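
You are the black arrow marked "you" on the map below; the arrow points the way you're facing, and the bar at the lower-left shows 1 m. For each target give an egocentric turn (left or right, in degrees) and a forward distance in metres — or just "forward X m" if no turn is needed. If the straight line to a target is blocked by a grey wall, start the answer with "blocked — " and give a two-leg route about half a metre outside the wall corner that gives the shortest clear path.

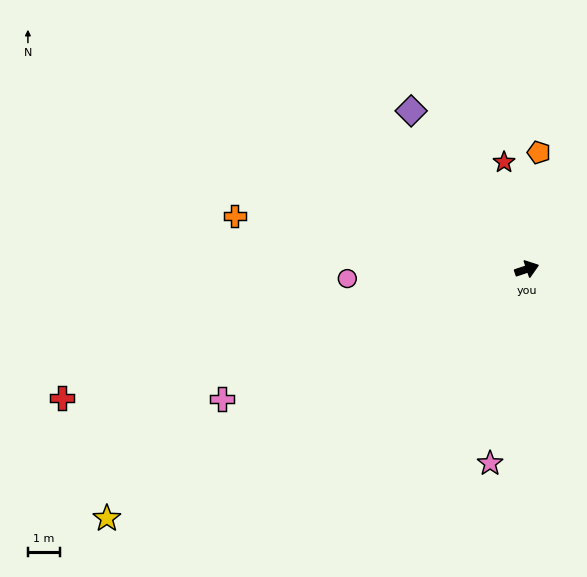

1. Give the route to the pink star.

turn right 119°, forward 6.3 m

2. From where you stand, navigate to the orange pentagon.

turn left 66°, forward 3.7 m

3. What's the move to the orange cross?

turn left 151°, forward 9.4 m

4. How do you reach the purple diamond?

turn left 108°, forward 6.2 m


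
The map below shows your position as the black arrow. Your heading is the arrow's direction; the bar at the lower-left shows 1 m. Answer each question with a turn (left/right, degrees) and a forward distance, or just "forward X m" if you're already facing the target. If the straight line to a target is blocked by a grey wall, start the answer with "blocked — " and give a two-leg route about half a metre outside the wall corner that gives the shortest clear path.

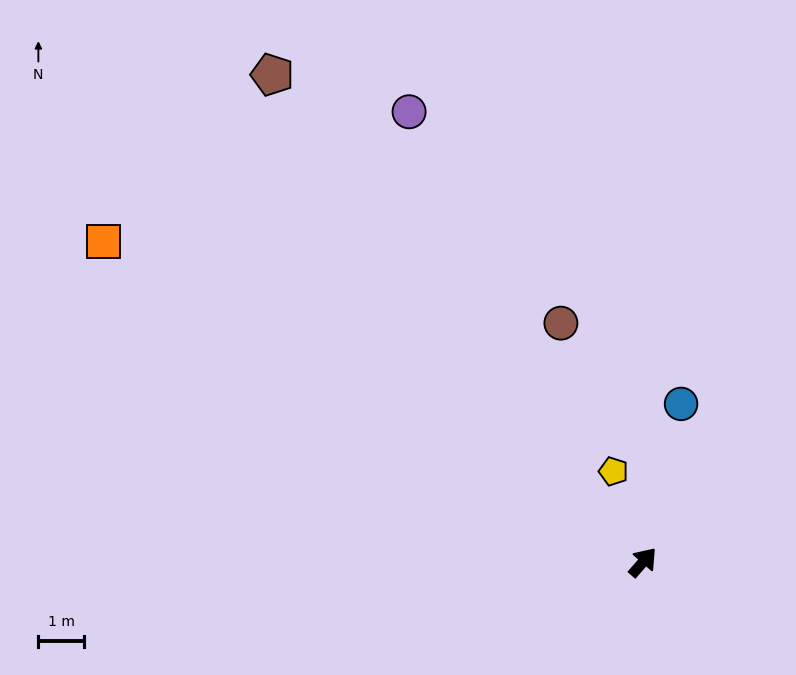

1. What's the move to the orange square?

turn left 100°, forward 13.8 m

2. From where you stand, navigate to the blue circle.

turn left 28°, forward 3.6 m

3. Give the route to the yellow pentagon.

turn left 59°, forward 2.1 m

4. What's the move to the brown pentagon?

turn left 78°, forward 13.5 m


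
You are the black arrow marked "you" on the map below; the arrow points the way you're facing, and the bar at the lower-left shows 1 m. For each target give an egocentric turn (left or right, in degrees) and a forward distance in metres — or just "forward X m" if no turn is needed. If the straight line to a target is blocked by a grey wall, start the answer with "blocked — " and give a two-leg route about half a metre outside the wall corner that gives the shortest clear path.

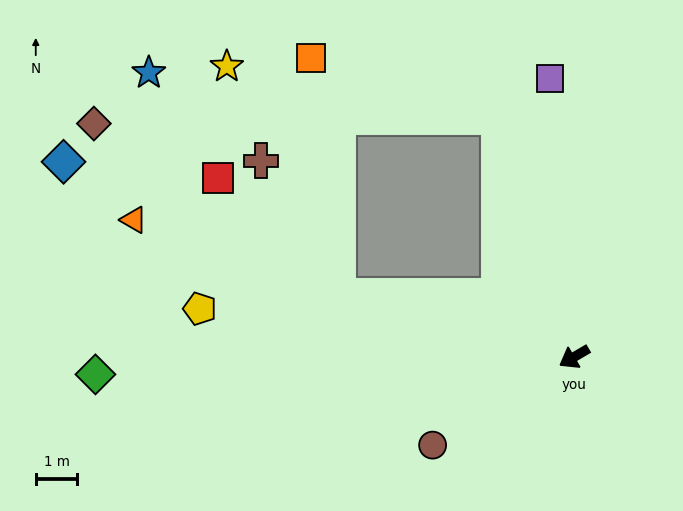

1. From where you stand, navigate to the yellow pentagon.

turn right 38°, forward 9.1 m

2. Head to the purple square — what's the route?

turn right 115°, forward 6.7 m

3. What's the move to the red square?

blocked — turn right 45°, forward 5.9 m, then turn right 30°, forward 4.1 m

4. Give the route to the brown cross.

blocked — turn right 45°, forward 5.9 m, then turn right 46°, forward 3.7 m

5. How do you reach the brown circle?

forward 4.0 m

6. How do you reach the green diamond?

turn right 28°, forward 11.5 m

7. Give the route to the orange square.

blocked — turn right 103°, forward 6.0 m, then turn left 55°, forward 4.7 m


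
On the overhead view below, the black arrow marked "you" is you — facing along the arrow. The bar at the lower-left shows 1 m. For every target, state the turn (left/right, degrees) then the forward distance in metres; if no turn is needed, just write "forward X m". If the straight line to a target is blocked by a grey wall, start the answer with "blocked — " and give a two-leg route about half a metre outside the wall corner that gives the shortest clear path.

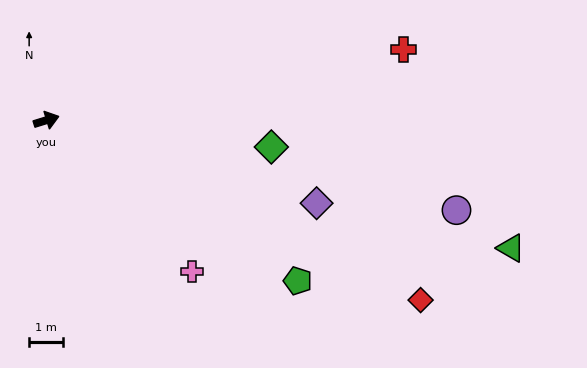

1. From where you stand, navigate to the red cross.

turn right 6°, forward 10.9 m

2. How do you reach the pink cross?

turn right 63°, forward 6.3 m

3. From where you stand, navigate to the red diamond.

turn right 43°, forward 12.4 m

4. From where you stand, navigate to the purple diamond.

turn right 34°, forward 8.5 m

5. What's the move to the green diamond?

turn right 24°, forward 6.8 m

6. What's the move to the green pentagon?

turn right 50°, forward 8.9 m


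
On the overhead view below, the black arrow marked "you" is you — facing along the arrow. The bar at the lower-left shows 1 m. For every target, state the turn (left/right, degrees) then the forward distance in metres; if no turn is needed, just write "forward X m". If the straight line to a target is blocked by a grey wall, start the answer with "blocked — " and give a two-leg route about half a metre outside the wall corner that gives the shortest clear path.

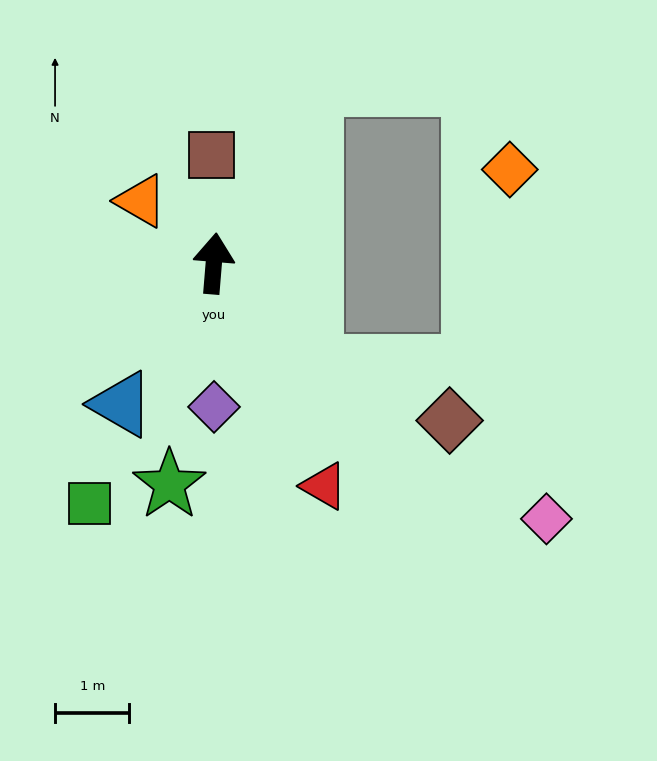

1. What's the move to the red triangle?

turn right 149°, forward 3.3 m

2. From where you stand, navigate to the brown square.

turn left 6°, forward 1.5 m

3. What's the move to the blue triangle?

turn left 151°, forward 2.3 m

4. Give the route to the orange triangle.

turn left 54°, forward 1.3 m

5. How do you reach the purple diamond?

turn right 175°, forward 1.9 m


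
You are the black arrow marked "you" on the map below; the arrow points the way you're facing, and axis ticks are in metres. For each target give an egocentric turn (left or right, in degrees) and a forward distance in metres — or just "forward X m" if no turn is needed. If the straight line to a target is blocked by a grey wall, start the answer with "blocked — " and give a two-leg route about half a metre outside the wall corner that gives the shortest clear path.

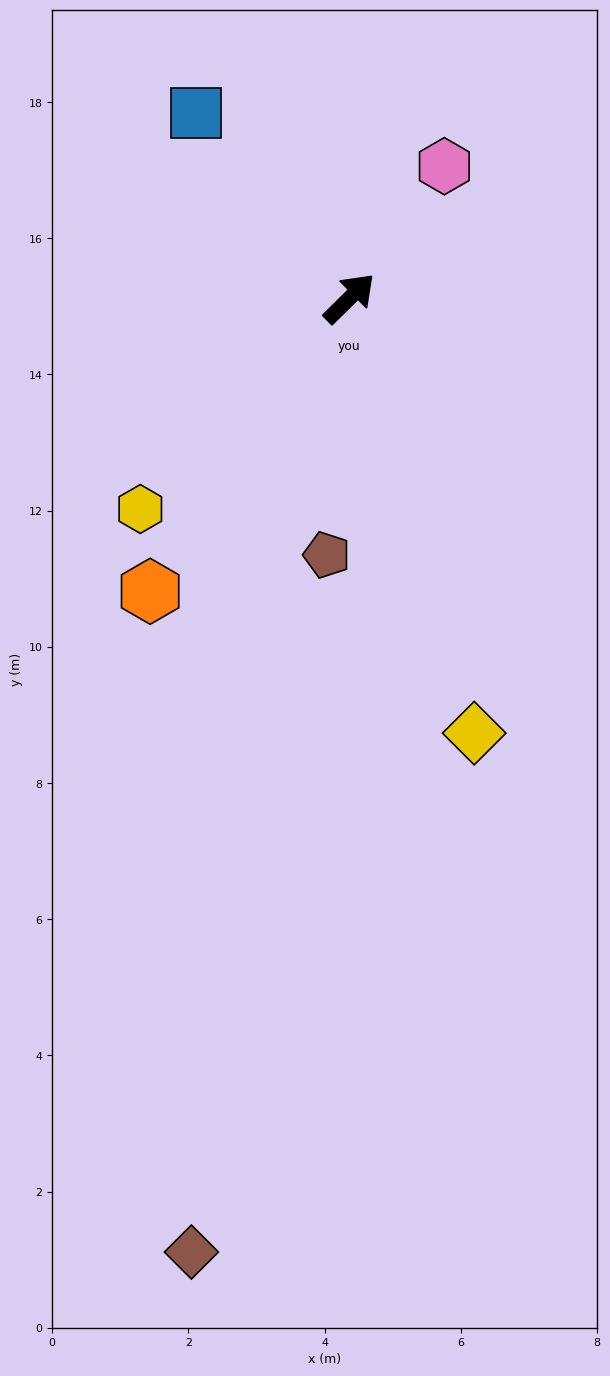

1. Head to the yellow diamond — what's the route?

turn right 119°, forward 6.6 m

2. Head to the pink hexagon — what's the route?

turn left 10°, forward 2.4 m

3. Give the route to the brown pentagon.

turn right 140°, forward 3.8 m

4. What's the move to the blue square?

turn left 85°, forward 3.5 m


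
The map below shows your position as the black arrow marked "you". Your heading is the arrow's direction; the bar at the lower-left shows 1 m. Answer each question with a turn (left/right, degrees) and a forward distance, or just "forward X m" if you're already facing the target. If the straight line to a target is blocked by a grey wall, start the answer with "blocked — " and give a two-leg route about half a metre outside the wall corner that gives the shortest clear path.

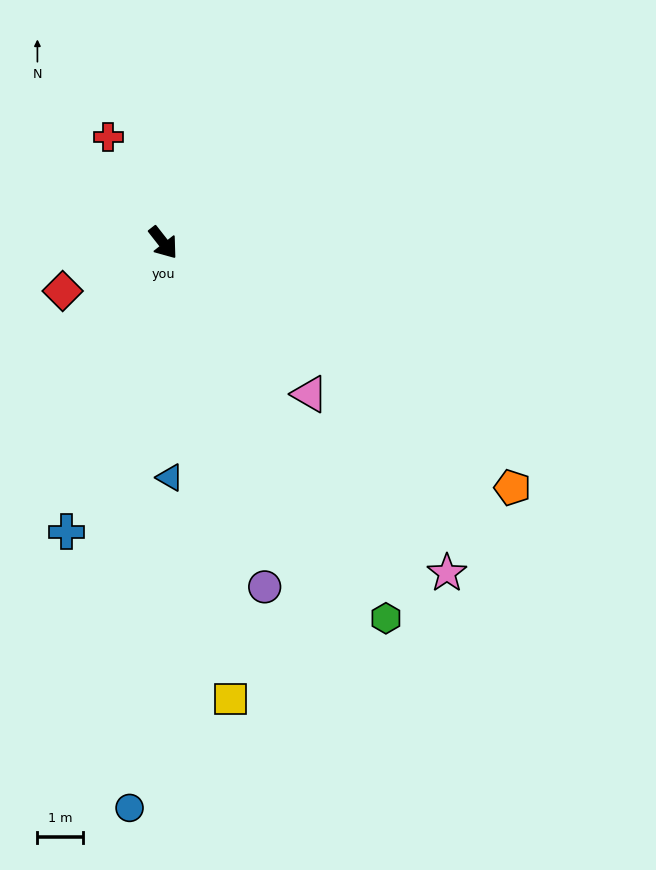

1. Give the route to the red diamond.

turn right 102°, forward 2.5 m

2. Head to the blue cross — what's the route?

turn right 57°, forward 6.7 m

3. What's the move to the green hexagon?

turn right 7°, forward 9.6 m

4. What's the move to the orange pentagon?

turn left 17°, forward 9.4 m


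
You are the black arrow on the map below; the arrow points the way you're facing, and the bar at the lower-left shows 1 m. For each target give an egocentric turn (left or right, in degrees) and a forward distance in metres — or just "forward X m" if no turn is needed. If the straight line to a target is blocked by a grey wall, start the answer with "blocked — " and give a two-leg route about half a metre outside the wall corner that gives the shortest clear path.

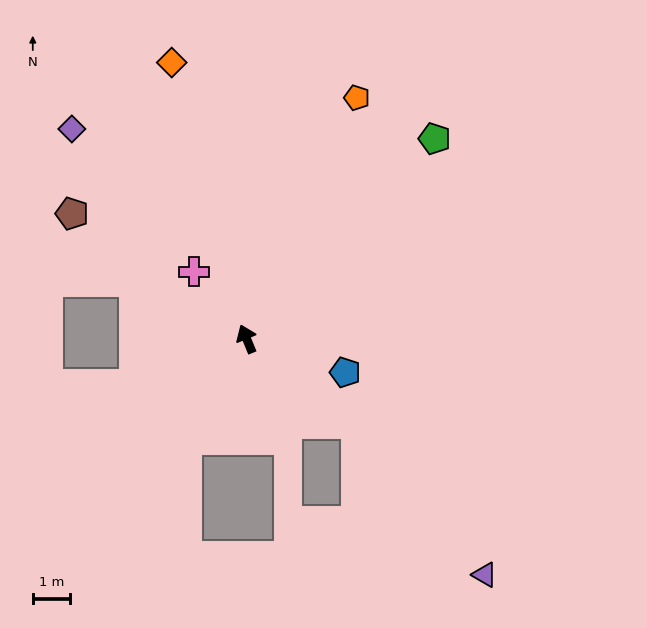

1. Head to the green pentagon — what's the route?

turn right 66°, forward 7.4 m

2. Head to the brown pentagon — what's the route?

turn left 32°, forward 5.8 m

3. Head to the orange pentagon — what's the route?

turn right 47°, forward 7.2 m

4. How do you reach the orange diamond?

turn right 7°, forward 7.7 m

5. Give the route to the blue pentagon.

turn right 131°, forward 2.8 m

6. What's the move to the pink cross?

turn left 16°, forward 2.3 m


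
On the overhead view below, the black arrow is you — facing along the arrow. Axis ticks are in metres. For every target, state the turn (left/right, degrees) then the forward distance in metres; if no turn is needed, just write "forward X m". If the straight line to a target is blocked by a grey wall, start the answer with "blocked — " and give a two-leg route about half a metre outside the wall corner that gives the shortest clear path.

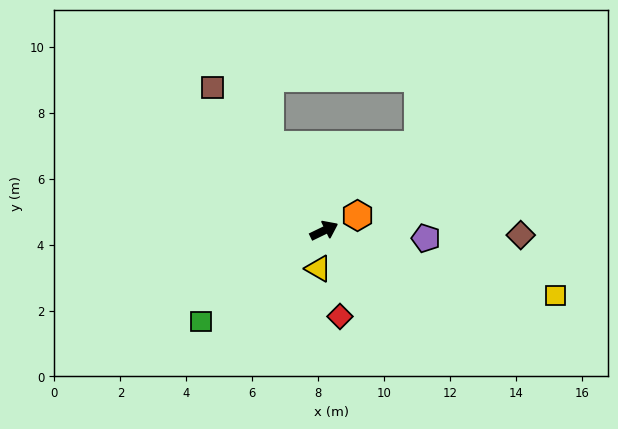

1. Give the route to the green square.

turn right 169°, forward 4.6 m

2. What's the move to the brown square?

turn left 102°, forward 5.5 m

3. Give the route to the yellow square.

turn right 42°, forward 7.3 m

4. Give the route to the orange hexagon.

forward 1.1 m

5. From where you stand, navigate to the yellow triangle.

turn right 124°, forward 1.2 m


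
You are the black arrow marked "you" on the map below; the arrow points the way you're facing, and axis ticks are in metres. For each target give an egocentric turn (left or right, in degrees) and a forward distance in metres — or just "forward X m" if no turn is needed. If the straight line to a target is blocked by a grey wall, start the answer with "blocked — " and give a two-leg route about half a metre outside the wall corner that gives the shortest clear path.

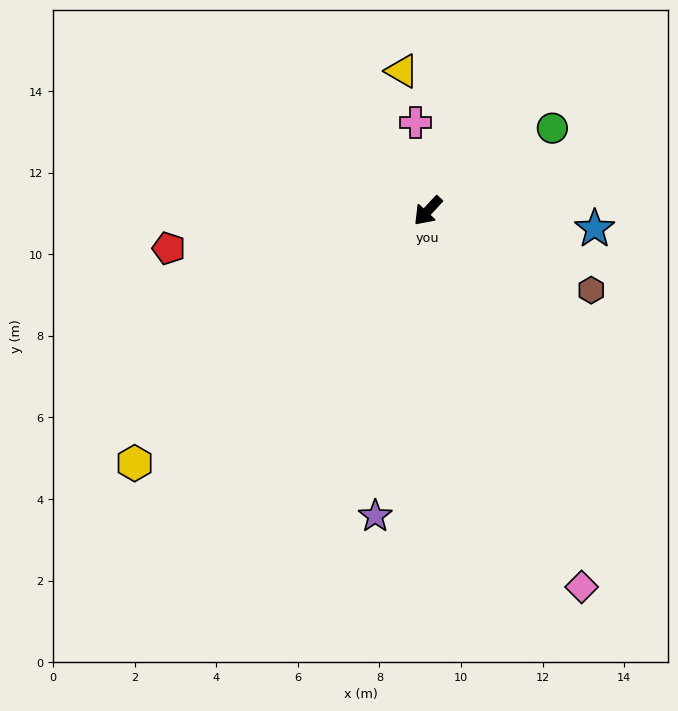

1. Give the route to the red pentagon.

turn right 39°, forward 6.4 m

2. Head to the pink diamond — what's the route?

turn left 65°, forward 10.0 m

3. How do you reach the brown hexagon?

turn left 107°, forward 4.4 m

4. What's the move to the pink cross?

turn right 129°, forward 2.2 m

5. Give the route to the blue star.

turn left 127°, forward 4.1 m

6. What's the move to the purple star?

turn left 33°, forward 7.6 m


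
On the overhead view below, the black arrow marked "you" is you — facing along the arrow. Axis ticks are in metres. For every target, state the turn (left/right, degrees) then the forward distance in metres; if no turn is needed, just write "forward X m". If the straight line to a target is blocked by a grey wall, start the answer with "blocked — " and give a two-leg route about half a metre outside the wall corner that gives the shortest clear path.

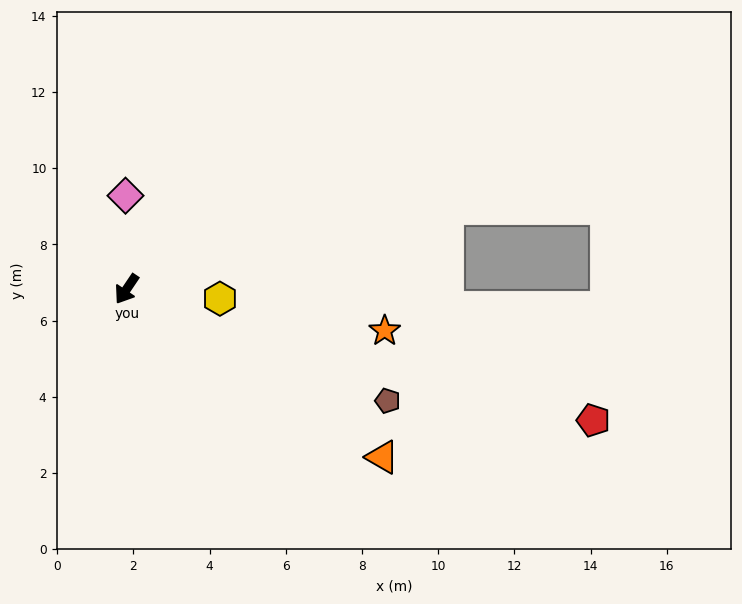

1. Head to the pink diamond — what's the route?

turn right 145°, forward 2.5 m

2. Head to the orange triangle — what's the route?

turn left 91°, forward 8.0 m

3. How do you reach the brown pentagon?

turn left 101°, forward 7.5 m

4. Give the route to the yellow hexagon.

turn left 118°, forward 2.5 m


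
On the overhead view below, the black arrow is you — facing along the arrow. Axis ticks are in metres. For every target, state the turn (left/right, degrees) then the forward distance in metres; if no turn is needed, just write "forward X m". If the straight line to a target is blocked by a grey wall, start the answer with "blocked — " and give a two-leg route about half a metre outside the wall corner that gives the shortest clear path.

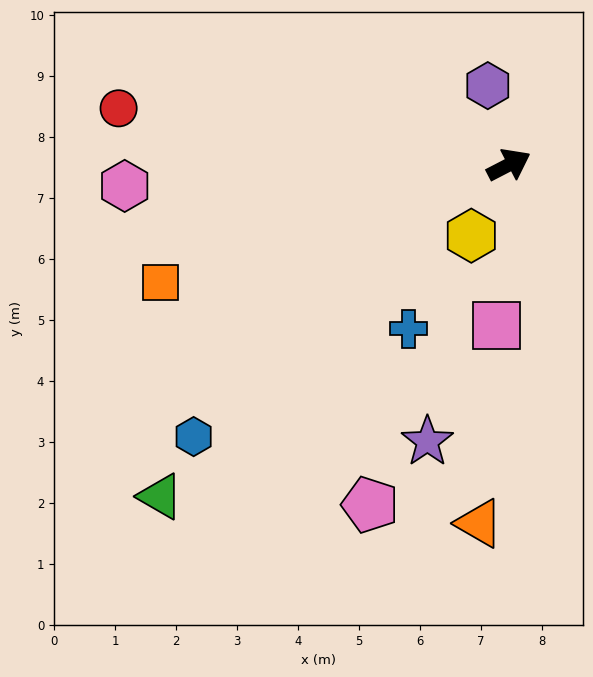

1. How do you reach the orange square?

turn left 171°, forward 6.0 m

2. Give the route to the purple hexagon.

turn left 78°, forward 1.3 m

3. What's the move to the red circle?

turn left 144°, forward 6.5 m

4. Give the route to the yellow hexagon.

turn right 145°, forward 1.3 m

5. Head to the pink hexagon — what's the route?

turn left 156°, forward 6.3 m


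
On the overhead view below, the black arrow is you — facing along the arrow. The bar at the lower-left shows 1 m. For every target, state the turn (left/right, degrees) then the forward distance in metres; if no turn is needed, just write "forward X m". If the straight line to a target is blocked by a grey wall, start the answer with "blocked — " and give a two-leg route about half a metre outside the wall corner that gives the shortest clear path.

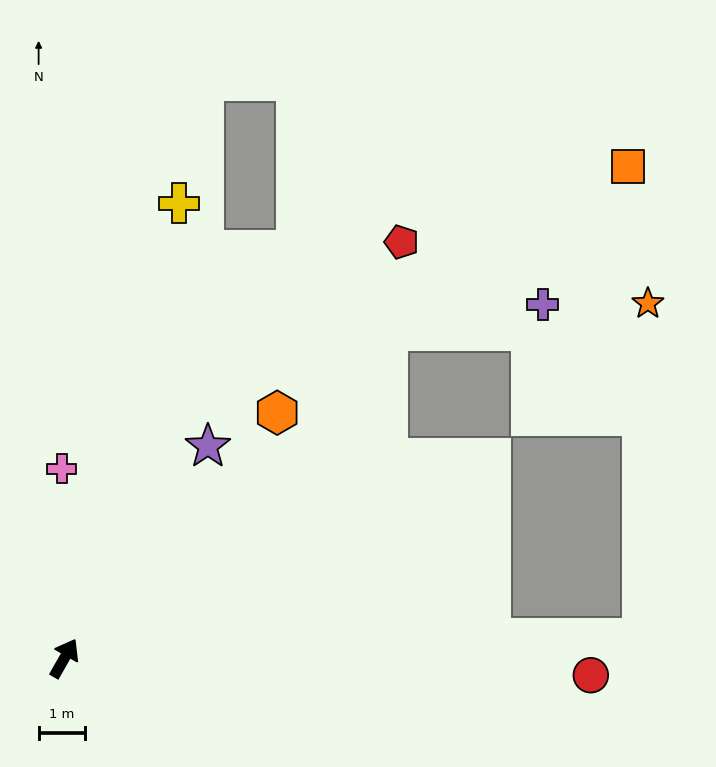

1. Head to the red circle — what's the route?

turn right 62°, forward 11.2 m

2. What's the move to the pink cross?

turn left 30°, forward 4.0 m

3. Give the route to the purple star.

turn right 4°, forward 5.5 m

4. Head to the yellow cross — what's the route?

turn left 16°, forward 10.0 m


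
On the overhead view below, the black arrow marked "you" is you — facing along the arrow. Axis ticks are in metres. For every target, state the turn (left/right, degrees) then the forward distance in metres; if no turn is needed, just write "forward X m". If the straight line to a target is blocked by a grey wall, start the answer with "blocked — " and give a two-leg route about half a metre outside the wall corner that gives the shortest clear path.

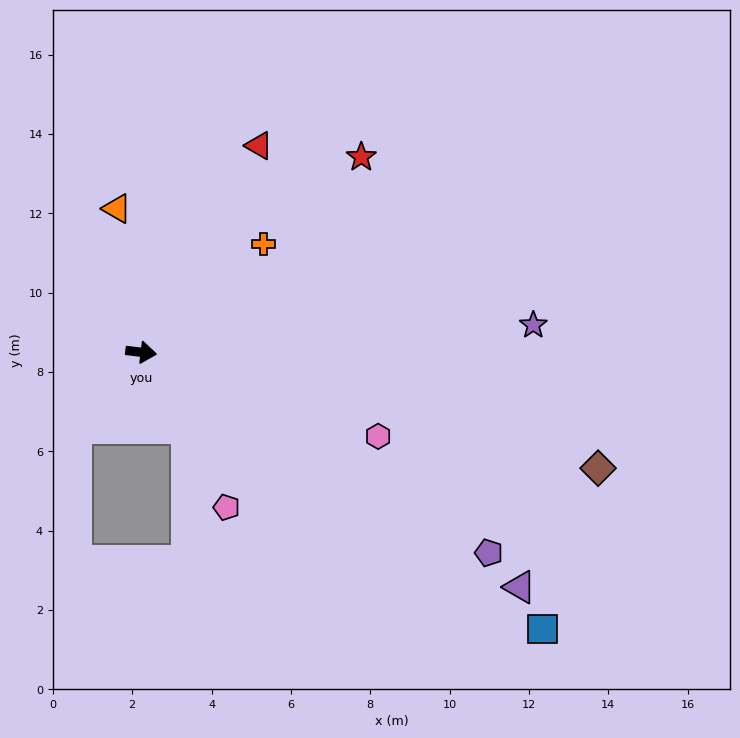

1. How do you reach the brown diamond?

turn right 7°, forward 11.9 m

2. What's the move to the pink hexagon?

turn right 13°, forward 6.3 m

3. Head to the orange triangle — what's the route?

turn left 106°, forward 3.7 m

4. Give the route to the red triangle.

turn left 67°, forward 6.0 m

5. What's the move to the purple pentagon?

turn right 23°, forward 10.1 m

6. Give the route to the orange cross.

turn left 48°, forward 4.1 m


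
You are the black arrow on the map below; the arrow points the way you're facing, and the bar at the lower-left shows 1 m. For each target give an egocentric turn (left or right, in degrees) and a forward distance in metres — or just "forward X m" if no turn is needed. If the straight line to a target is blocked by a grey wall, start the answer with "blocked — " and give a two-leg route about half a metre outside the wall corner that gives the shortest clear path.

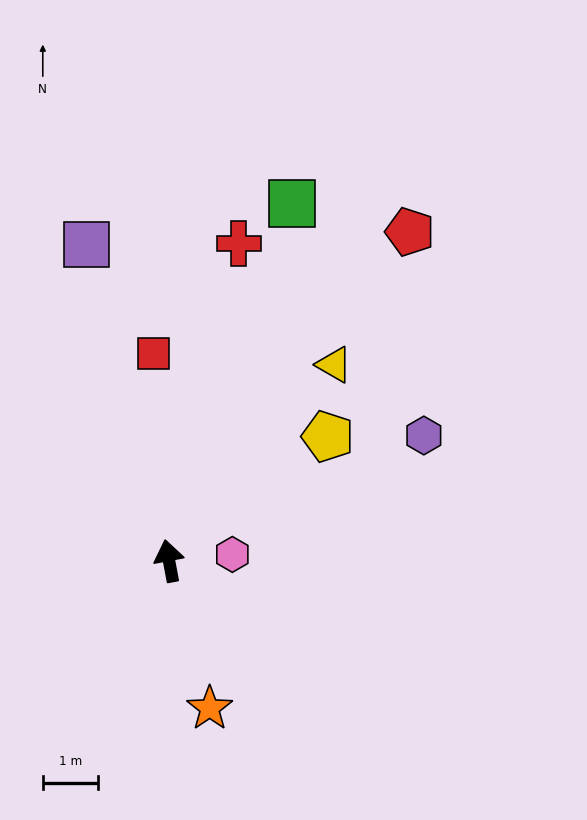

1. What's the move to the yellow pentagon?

turn right 63°, forward 3.6 m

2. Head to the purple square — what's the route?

turn left 4°, forward 5.9 m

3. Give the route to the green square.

turn right 30°, forward 6.8 m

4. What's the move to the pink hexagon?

turn right 95°, forward 1.1 m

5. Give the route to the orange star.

turn right 175°, forward 2.8 m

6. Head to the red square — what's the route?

turn right 6°, forward 3.8 m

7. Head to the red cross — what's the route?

turn right 23°, forward 5.9 m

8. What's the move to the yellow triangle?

turn right 51°, forward 4.6 m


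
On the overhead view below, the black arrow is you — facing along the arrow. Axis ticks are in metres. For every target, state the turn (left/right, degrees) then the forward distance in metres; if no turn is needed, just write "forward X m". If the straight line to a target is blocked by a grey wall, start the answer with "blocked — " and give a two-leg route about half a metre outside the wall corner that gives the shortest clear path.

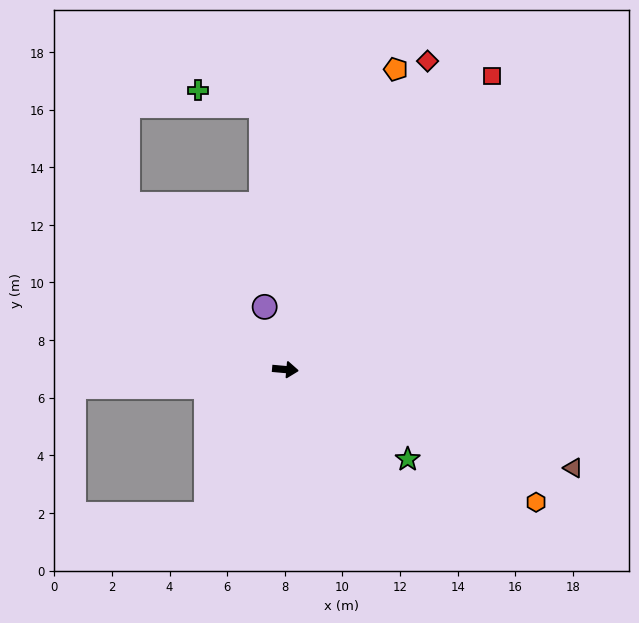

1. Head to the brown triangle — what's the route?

turn right 14°, forward 10.6 m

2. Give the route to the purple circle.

turn left 113°, forward 2.3 m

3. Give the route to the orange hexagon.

turn right 23°, forward 9.8 m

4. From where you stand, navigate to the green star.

turn right 31°, forward 5.3 m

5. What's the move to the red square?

turn left 60°, forward 12.5 m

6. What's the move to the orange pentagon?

turn left 75°, forward 11.1 m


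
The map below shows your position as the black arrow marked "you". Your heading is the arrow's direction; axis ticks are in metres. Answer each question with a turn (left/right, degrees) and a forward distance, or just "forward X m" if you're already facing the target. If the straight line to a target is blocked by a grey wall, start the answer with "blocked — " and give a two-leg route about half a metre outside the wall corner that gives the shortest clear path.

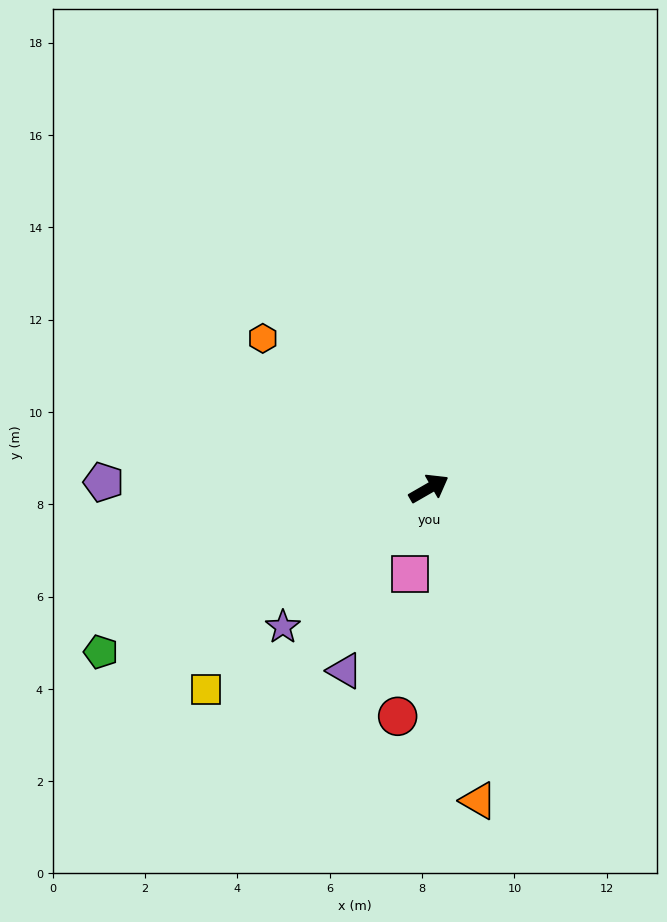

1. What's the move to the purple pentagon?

turn left 149°, forward 7.0 m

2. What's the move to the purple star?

turn right 166°, forward 4.4 m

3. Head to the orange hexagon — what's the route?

turn left 108°, forward 4.8 m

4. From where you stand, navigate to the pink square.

turn right 132°, forward 1.9 m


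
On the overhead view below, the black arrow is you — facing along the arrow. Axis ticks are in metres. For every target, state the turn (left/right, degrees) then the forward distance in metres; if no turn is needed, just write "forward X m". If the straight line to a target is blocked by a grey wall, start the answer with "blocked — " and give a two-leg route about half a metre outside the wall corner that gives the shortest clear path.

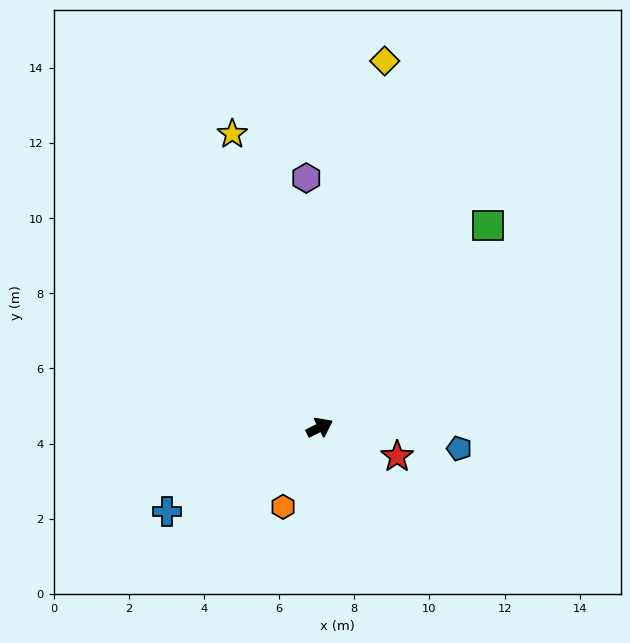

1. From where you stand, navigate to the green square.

turn left 23°, forward 7.0 m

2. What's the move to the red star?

turn right 47°, forward 2.2 m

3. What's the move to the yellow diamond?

turn left 53°, forward 9.9 m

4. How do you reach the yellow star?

turn left 80°, forward 8.1 m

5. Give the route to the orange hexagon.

turn right 142°, forward 2.3 m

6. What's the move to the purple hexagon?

turn left 66°, forward 6.6 m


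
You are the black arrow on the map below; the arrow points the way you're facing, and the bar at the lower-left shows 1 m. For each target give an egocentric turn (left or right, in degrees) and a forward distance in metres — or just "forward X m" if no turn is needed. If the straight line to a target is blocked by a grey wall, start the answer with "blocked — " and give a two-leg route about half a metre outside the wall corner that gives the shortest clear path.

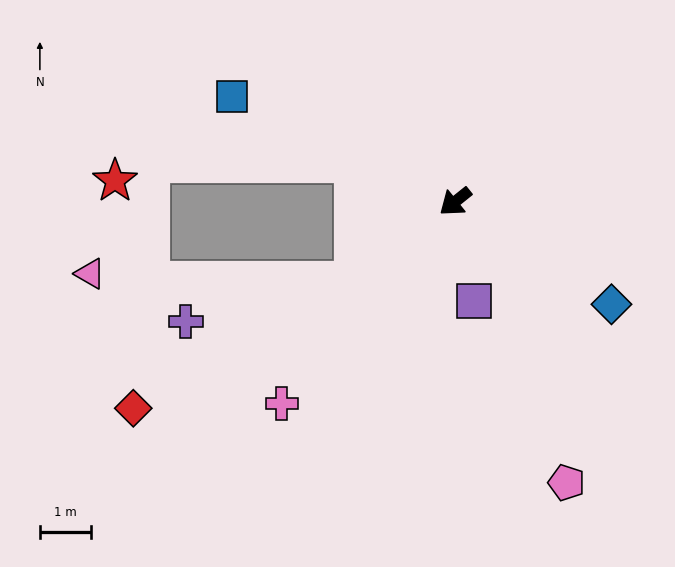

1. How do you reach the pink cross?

turn left 11°, forward 5.2 m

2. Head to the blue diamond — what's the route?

turn left 108°, forward 3.7 m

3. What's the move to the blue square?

turn right 64°, forward 4.9 m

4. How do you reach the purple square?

turn left 62°, forward 2.0 m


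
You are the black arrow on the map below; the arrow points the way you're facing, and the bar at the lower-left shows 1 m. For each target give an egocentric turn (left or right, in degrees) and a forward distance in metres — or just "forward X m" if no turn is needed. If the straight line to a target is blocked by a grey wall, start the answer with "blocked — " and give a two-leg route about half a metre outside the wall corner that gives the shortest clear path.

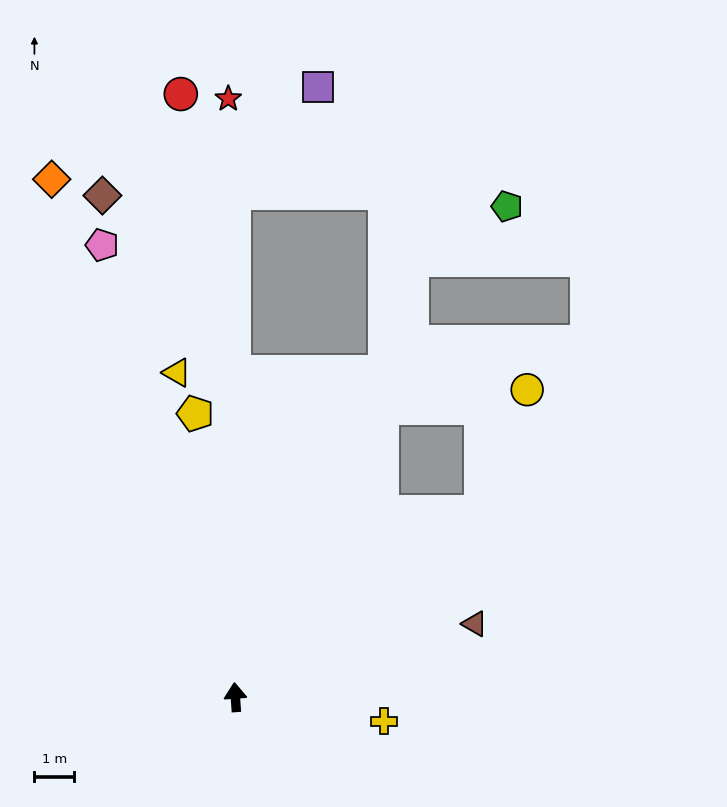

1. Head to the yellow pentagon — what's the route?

turn left 4°, forward 7.2 m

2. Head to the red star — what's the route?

turn right 3°, forward 15.0 m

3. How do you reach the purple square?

blocked — turn right 4°, forward 12.6 m, then turn right 38°, forward 3.4 m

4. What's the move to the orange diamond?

turn left 16°, forward 13.7 m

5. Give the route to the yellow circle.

blocked — turn right 57°, forward 7.7 m, then turn left 32°, forward 3.3 m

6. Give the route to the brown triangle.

turn right 77°, forward 6.3 m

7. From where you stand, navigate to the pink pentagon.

turn left 12°, forward 11.8 m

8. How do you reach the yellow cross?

turn right 103°, forward 3.8 m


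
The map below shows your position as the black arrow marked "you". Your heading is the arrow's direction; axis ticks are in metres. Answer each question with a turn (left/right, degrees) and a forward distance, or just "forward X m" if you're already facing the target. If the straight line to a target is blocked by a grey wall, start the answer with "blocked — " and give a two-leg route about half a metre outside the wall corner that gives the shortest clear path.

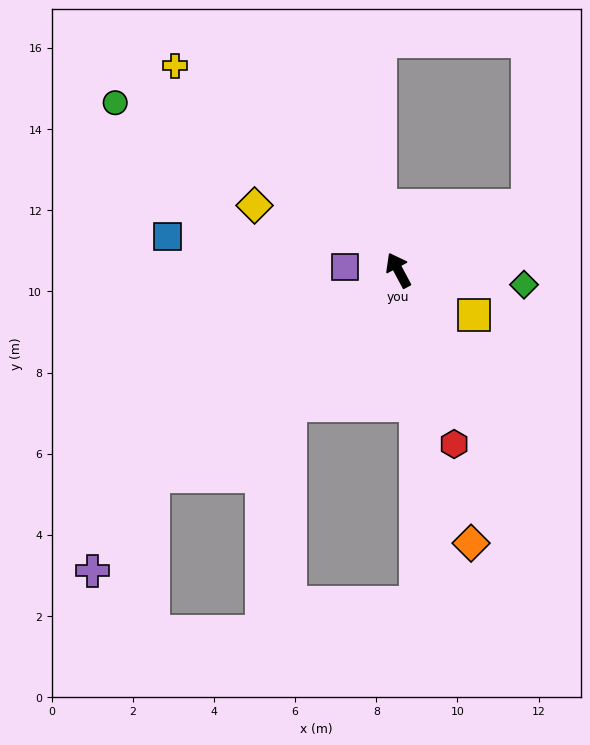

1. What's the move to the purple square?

turn left 58°, forward 1.3 m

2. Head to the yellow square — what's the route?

turn right 149°, forward 2.2 m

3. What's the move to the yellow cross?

turn left 19°, forward 7.5 m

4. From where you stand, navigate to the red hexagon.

turn left 170°, forward 4.5 m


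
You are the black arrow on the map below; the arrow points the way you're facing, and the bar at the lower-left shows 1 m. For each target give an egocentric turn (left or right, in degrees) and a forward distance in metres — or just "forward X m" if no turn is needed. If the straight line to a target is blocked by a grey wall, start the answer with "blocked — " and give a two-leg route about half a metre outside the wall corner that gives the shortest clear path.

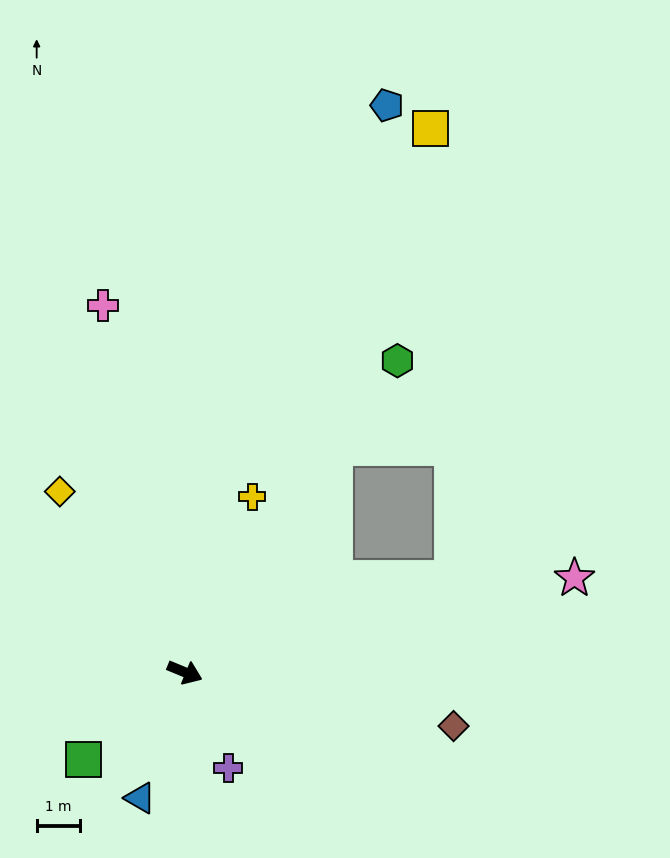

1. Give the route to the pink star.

turn left 36°, forward 9.3 m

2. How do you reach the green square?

turn right 117°, forward 3.1 m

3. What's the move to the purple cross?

turn right 43°, forward 2.4 m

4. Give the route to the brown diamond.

turn left 11°, forward 6.4 m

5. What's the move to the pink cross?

turn left 125°, forward 8.7 m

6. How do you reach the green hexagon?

turn left 78°, forward 8.8 m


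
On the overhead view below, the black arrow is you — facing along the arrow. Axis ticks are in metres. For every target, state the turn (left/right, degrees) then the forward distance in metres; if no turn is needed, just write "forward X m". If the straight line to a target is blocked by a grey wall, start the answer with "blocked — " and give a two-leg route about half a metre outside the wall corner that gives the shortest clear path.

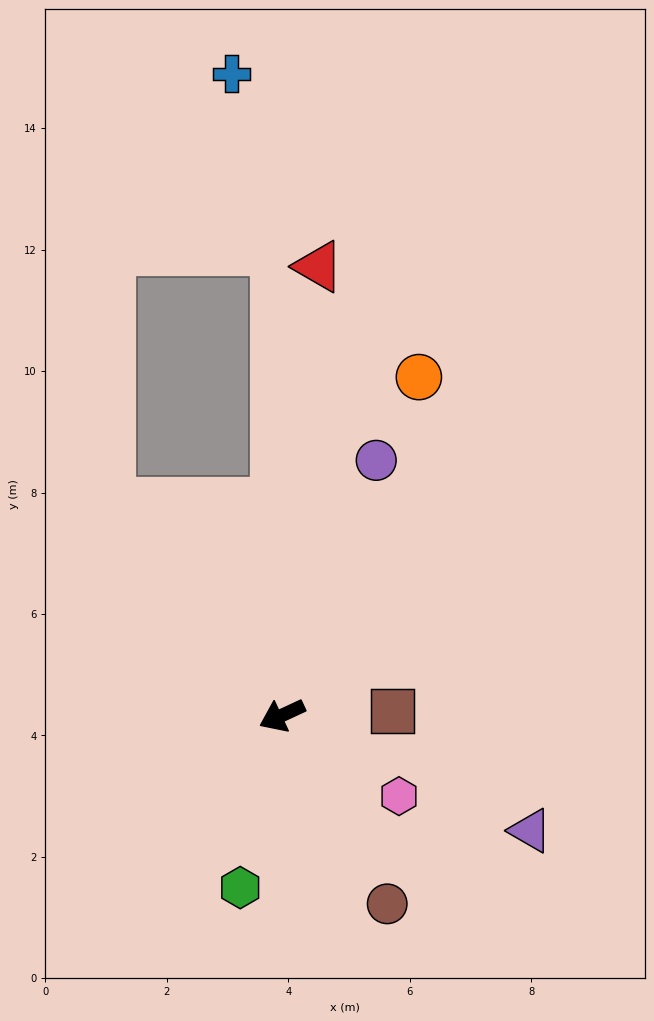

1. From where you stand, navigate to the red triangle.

turn right 120°, forward 7.4 m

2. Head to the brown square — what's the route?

turn left 157°, forward 1.8 m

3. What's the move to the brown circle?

turn left 94°, forward 3.6 m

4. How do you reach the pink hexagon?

turn left 120°, forward 2.3 m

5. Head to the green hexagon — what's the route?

turn left 51°, forward 2.9 m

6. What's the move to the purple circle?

turn right 135°, forward 4.5 m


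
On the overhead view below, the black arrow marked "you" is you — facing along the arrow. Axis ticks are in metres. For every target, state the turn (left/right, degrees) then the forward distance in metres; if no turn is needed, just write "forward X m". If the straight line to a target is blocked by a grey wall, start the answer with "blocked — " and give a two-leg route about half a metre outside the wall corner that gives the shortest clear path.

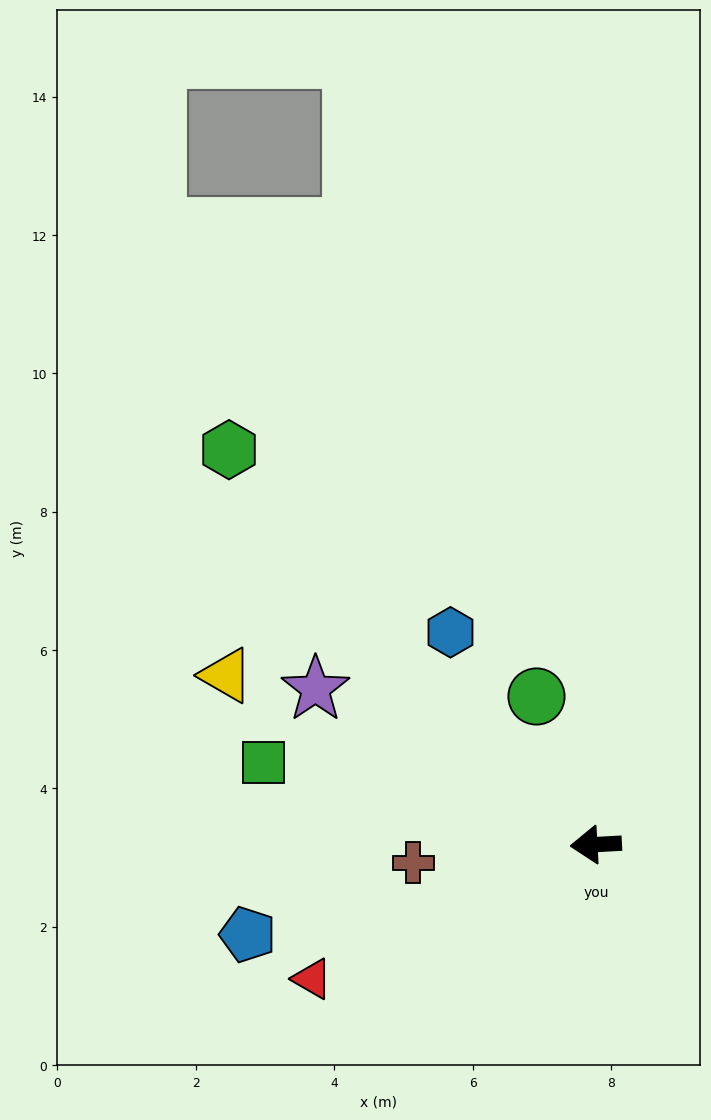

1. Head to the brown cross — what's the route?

turn left 3°, forward 2.6 m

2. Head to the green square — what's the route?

turn right 17°, forward 5.0 m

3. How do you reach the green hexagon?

turn right 50°, forward 7.8 m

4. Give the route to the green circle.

turn right 71°, forward 2.3 m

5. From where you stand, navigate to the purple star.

turn right 32°, forward 4.6 m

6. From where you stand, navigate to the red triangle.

turn left 22°, forward 4.5 m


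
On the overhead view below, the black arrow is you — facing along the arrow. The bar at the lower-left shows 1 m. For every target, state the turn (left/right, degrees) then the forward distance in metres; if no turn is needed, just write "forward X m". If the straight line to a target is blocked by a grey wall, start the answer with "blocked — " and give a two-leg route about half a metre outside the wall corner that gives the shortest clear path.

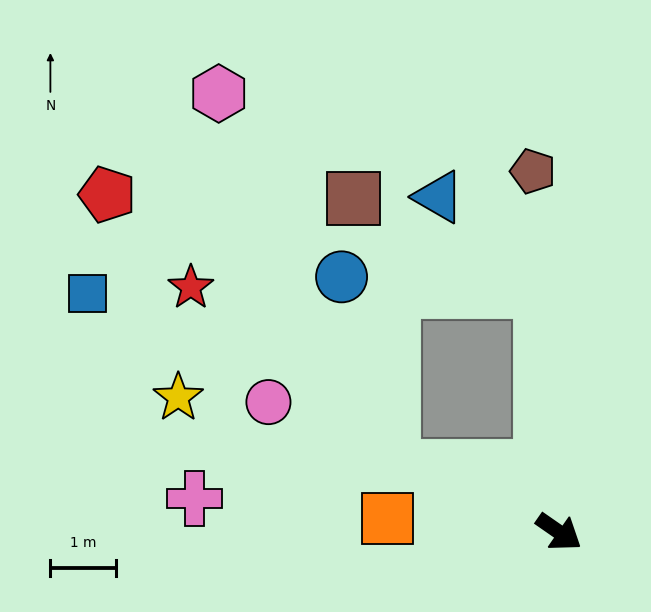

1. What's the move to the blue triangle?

blocked — turn left 129°, forward 3.7 m, then turn left 43°, forward 2.1 m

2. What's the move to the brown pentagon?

turn left 129°, forward 5.5 m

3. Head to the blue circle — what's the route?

blocked — turn right 166°, forward 2.7 m, then turn right 54°, forward 3.0 m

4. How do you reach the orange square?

turn right 150°, forward 2.6 m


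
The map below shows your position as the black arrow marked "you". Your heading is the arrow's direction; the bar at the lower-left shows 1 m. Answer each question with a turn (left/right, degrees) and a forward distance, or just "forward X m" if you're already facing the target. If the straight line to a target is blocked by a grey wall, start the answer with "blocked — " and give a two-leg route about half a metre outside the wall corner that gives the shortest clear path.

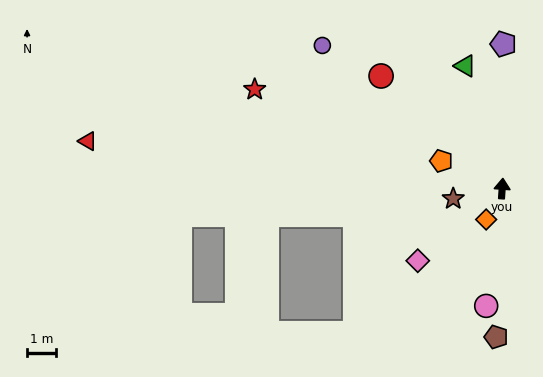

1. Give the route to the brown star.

turn left 106°, forward 1.7 m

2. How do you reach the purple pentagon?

turn left 3°, forward 5.0 m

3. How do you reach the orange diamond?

turn left 157°, forward 1.2 m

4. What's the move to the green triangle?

turn left 21°, forward 4.4 m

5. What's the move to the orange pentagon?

turn left 70°, forward 2.3 m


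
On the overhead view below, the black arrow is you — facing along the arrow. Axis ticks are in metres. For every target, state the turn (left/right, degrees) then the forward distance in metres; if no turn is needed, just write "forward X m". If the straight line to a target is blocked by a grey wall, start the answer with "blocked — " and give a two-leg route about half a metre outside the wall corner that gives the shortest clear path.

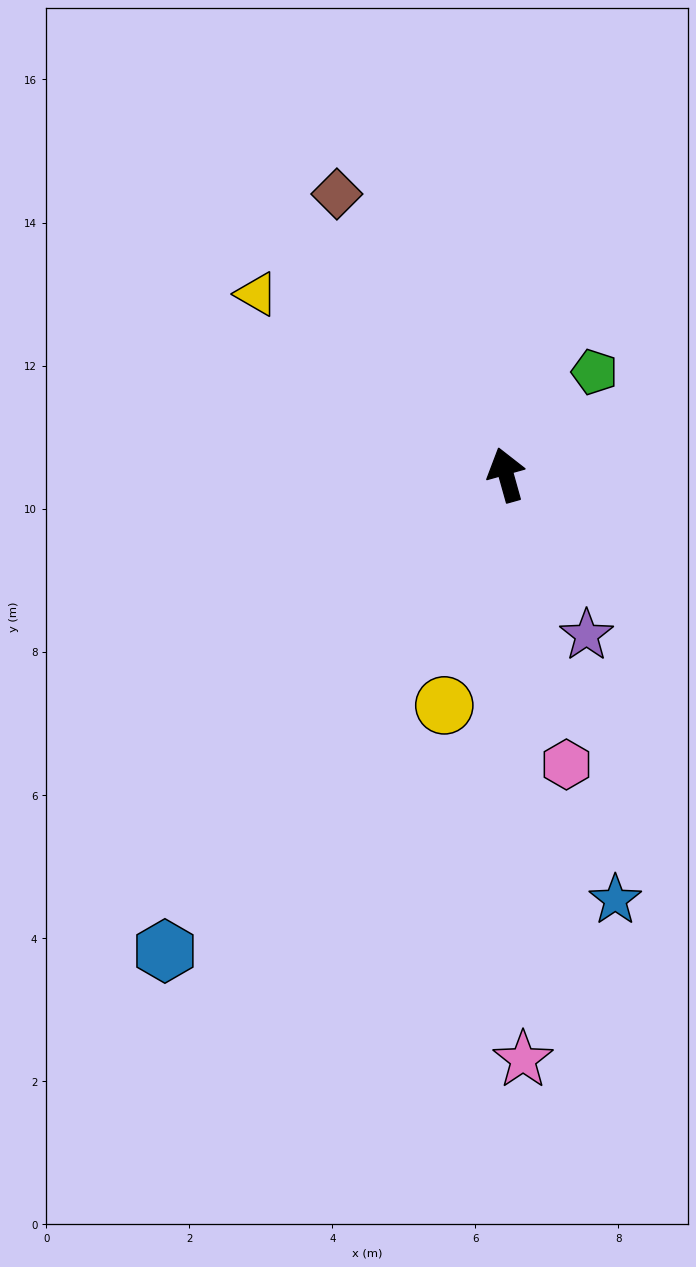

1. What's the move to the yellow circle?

turn left 149°, forward 3.3 m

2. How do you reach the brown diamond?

turn left 15°, forward 4.6 m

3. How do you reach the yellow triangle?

turn left 38°, forward 4.3 m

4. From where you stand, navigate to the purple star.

turn right 169°, forward 2.5 m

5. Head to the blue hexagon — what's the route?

turn left 129°, forward 8.2 m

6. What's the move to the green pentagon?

turn right 56°, forward 1.9 m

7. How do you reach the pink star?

turn left 166°, forward 8.2 m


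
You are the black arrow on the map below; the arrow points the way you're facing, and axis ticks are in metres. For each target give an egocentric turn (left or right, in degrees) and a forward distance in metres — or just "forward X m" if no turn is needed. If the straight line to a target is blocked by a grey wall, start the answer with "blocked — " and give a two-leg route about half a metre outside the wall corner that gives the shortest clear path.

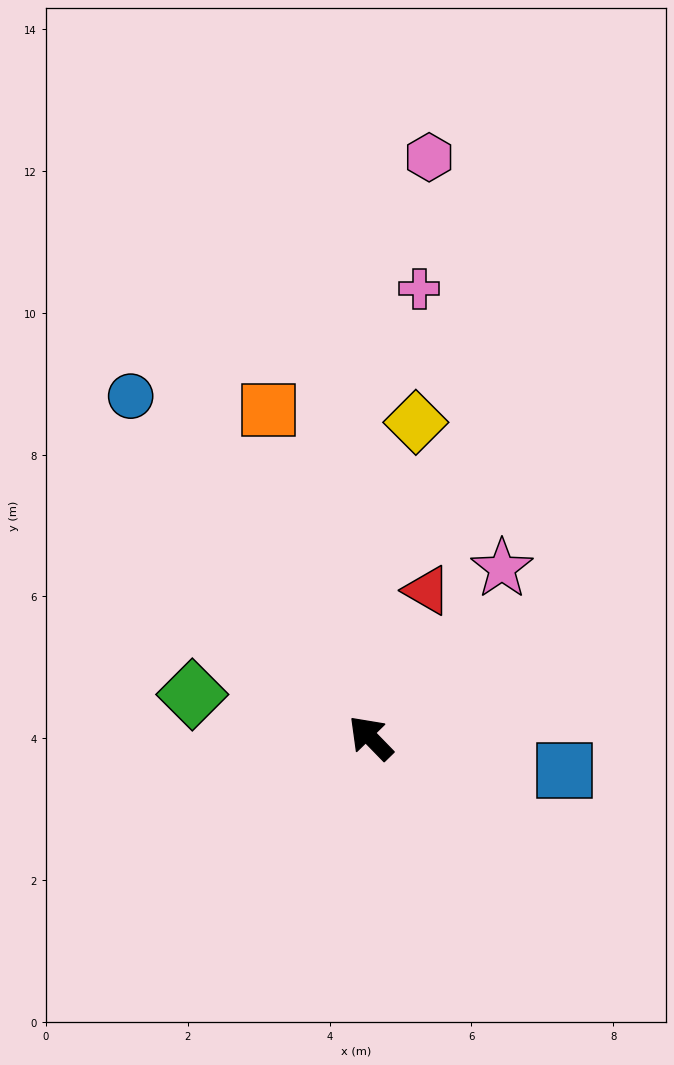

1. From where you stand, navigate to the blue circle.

turn right 9°, forward 5.9 m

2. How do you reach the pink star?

turn right 82°, forward 3.0 m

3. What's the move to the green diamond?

turn left 32°, forward 2.6 m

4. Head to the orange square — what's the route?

turn right 27°, forward 4.8 m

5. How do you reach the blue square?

turn right 144°, forward 2.8 m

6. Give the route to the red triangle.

turn right 65°, forward 2.2 m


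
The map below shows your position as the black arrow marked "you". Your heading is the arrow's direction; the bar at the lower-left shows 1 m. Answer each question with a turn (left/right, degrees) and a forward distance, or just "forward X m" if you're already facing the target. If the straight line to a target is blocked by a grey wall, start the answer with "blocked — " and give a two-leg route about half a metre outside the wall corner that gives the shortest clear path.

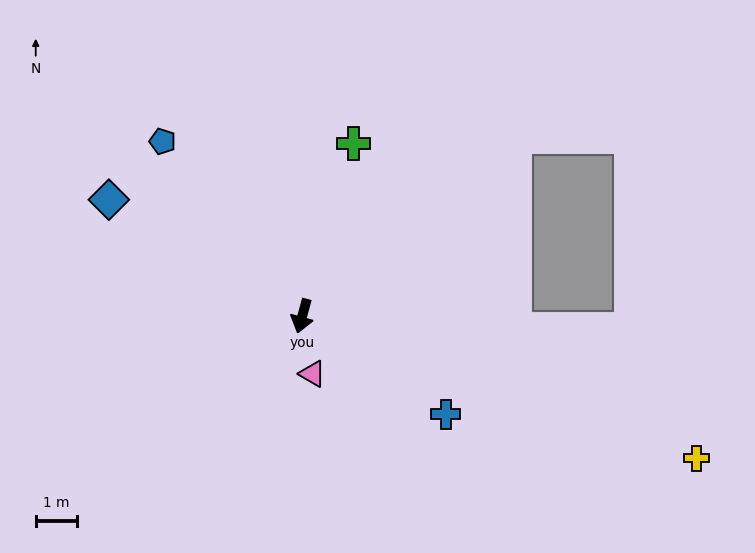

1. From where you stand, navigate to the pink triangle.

turn left 25°, forward 1.4 m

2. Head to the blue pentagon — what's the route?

turn right 126°, forward 5.4 m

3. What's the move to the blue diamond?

turn right 106°, forward 5.5 m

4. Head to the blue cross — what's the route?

turn left 71°, forward 4.2 m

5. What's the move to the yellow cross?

turn left 85°, forward 10.1 m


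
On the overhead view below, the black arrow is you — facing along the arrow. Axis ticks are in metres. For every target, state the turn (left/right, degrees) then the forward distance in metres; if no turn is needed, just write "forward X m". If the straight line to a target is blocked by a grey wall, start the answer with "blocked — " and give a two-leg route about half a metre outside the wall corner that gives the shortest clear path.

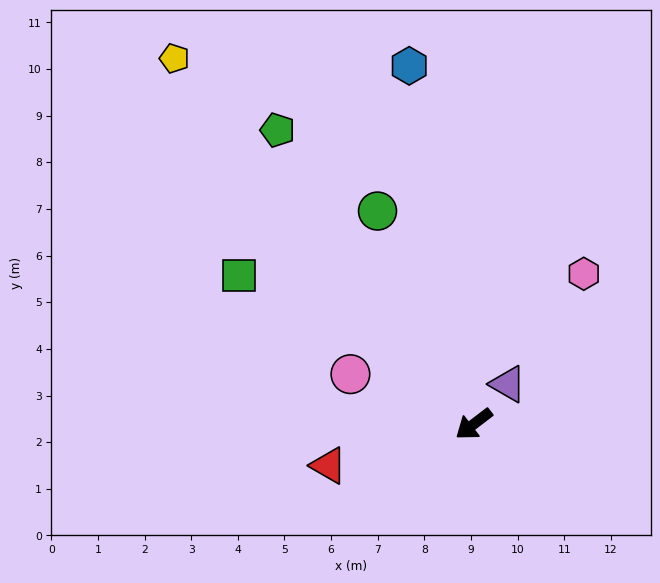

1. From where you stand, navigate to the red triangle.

turn right 21°, forward 3.2 m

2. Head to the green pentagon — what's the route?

turn right 94°, forward 7.6 m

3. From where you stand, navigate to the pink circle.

turn right 59°, forward 2.9 m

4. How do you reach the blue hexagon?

turn right 117°, forward 7.8 m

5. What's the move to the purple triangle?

turn right 168°, forward 1.1 m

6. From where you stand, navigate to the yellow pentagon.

turn right 88°, forward 10.1 m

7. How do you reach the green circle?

turn right 103°, forward 5.0 m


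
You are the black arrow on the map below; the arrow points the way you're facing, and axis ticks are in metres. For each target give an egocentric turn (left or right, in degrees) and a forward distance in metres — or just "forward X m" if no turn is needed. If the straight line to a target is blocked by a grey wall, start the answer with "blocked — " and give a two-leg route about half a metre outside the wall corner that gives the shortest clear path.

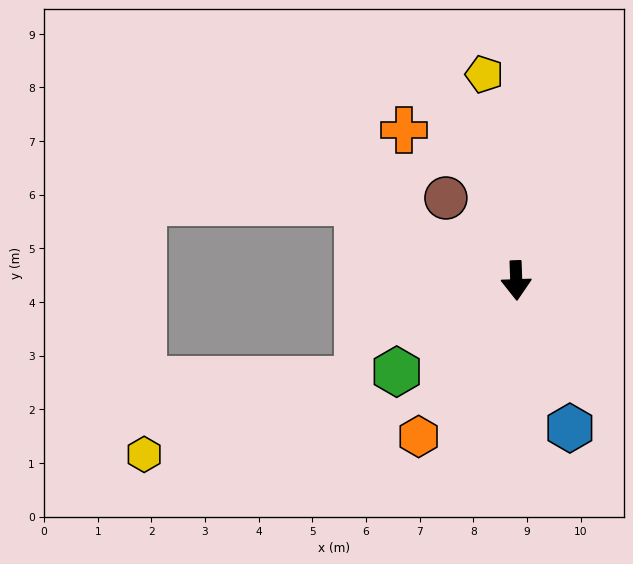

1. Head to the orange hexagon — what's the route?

turn right 34°, forward 3.4 m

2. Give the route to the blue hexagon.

turn left 18°, forward 2.9 m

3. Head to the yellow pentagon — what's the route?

turn right 173°, forward 3.9 m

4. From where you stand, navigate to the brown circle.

turn right 142°, forward 2.0 m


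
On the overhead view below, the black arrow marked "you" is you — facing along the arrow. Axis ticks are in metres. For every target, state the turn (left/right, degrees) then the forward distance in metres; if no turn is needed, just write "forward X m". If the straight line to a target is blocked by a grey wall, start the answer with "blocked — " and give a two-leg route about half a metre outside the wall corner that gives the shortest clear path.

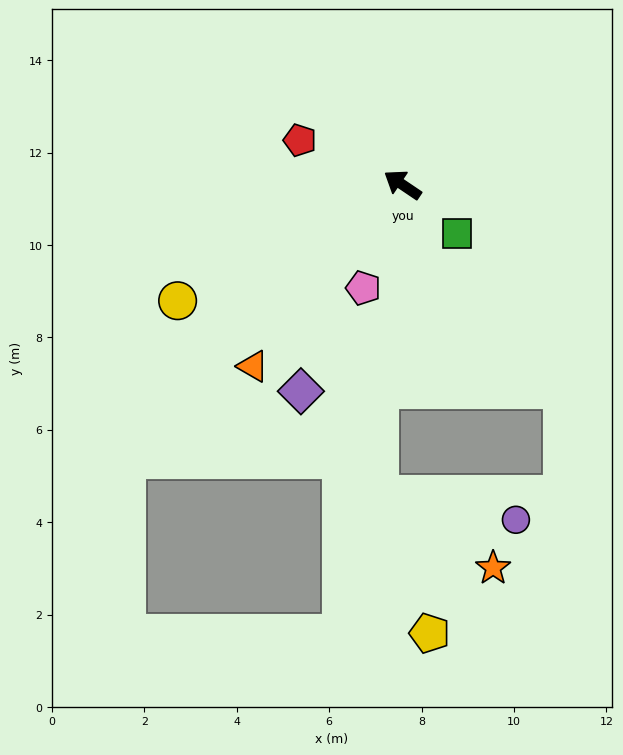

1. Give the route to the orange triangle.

turn left 85°, forward 5.1 m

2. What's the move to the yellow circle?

turn left 61°, forward 5.5 m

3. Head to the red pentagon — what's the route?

turn left 11°, forward 2.4 m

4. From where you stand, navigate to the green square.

turn left 172°, forward 1.6 m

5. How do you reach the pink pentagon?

turn left 103°, forward 2.4 m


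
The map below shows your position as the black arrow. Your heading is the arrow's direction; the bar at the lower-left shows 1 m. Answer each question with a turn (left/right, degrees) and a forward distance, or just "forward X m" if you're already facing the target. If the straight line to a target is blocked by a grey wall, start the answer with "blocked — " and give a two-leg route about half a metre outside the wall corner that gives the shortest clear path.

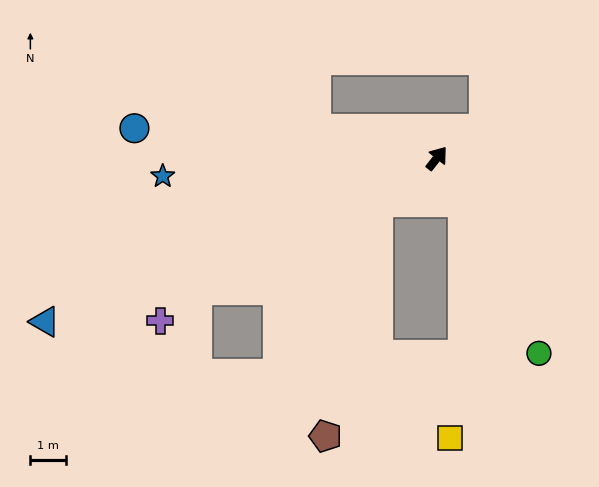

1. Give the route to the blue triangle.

turn left 151°, forward 12.0 m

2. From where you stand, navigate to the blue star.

turn left 132°, forward 7.8 m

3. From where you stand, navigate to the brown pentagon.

blocked — turn left 165°, forward 2.1 m, then turn left 41°, forward 6.8 m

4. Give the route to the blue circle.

turn left 123°, forward 8.6 m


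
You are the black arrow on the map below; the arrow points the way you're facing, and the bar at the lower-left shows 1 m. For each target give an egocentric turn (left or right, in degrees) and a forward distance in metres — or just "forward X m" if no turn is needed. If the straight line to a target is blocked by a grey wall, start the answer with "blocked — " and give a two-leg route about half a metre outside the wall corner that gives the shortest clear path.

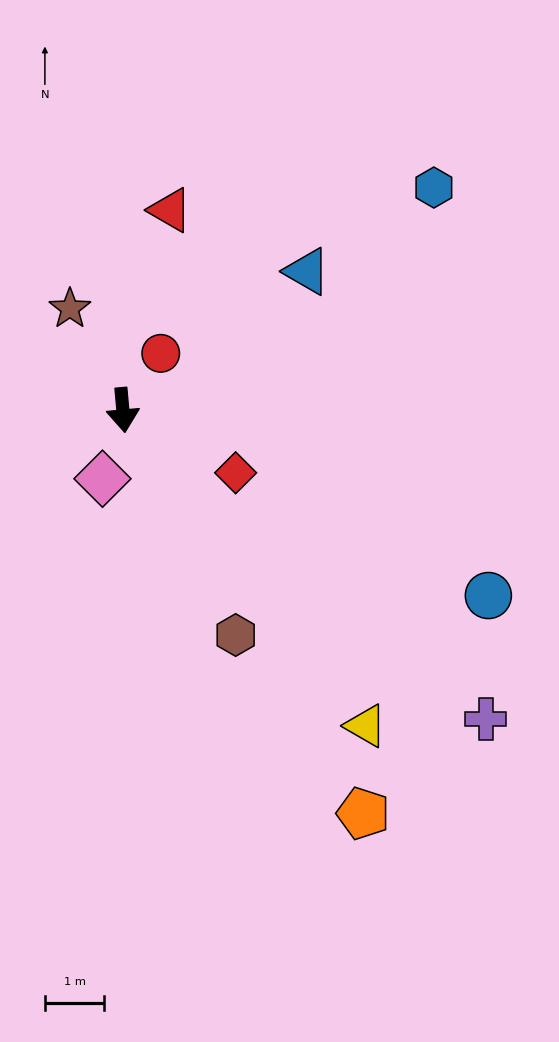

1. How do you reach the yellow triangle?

turn left 32°, forward 6.7 m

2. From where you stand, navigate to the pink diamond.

turn right 22°, forward 1.2 m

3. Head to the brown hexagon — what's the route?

turn left 22°, forward 4.2 m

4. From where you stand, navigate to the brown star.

turn right 158°, forward 1.9 m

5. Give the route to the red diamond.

turn left 56°, forward 2.2 m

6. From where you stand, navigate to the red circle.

turn left 141°, forward 1.1 m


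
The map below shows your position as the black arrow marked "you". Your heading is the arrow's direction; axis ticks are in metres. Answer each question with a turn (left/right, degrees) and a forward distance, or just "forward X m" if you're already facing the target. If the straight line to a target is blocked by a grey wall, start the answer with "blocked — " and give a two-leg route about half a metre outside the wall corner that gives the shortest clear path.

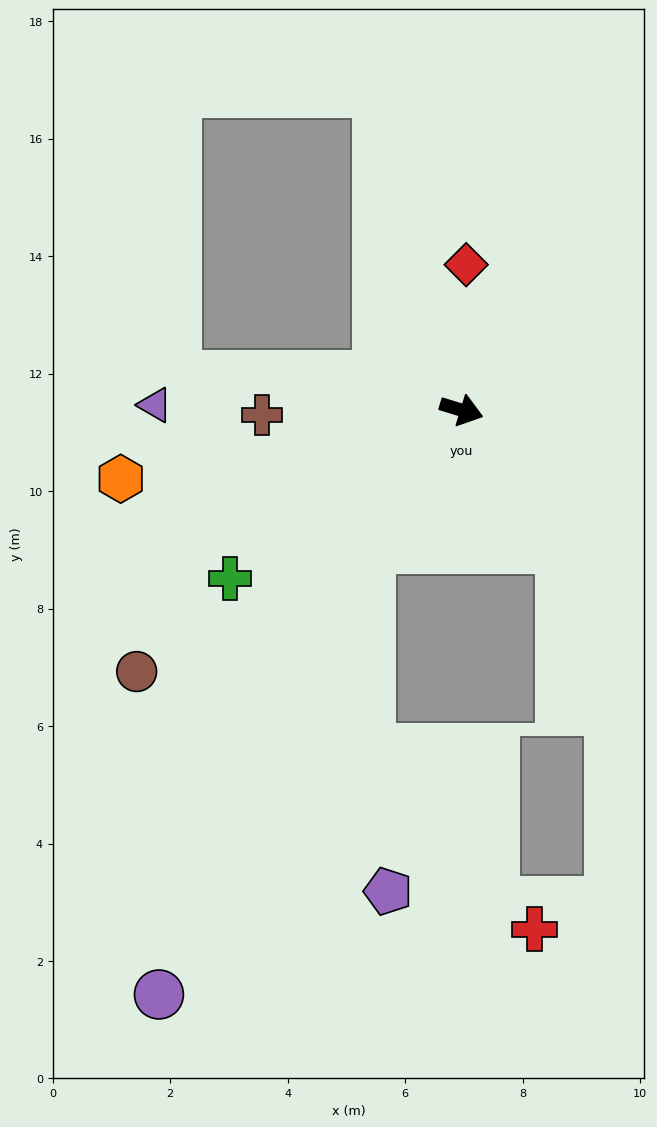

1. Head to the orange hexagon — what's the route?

turn right 151°, forward 5.9 m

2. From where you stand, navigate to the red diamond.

turn left 105°, forward 2.5 m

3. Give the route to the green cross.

turn right 127°, forward 4.9 m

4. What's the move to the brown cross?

turn right 161°, forward 3.4 m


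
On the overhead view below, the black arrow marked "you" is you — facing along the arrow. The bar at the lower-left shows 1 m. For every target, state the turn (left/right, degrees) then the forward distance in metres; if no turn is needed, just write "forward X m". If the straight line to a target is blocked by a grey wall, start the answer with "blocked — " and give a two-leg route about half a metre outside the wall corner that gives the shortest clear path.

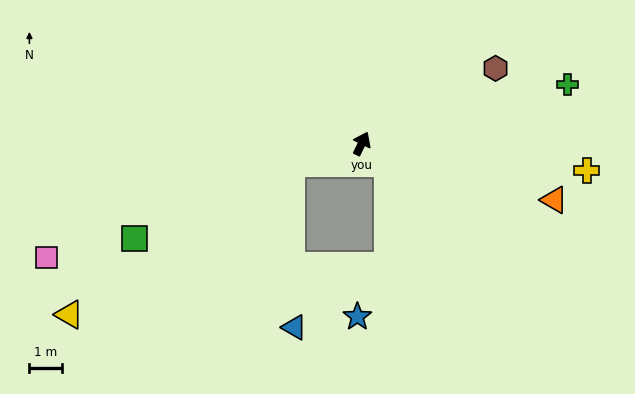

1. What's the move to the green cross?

turn right 48°, forward 6.5 m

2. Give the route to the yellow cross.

turn right 71°, forward 6.9 m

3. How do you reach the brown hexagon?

turn right 35°, forward 4.7 m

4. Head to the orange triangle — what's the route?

turn right 80°, forward 6.1 m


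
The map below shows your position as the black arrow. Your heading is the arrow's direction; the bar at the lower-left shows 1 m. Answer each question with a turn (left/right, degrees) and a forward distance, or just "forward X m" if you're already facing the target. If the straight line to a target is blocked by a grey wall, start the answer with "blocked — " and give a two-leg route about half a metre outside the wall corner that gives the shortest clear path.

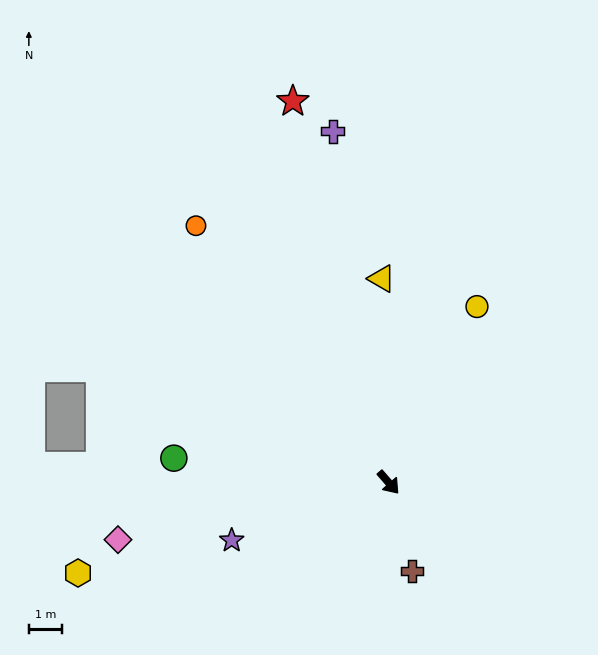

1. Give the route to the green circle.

turn right 137°, forward 6.5 m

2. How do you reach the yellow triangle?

turn left 141°, forward 6.1 m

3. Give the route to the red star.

turn left 153°, forward 11.8 m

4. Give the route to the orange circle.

turn left 176°, forward 9.7 m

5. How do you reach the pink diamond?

turn right 119°, forward 8.3 m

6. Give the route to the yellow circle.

turn left 112°, forward 5.9 m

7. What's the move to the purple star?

turn right 111°, forward 5.0 m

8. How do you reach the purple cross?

turn left 148°, forward 10.7 m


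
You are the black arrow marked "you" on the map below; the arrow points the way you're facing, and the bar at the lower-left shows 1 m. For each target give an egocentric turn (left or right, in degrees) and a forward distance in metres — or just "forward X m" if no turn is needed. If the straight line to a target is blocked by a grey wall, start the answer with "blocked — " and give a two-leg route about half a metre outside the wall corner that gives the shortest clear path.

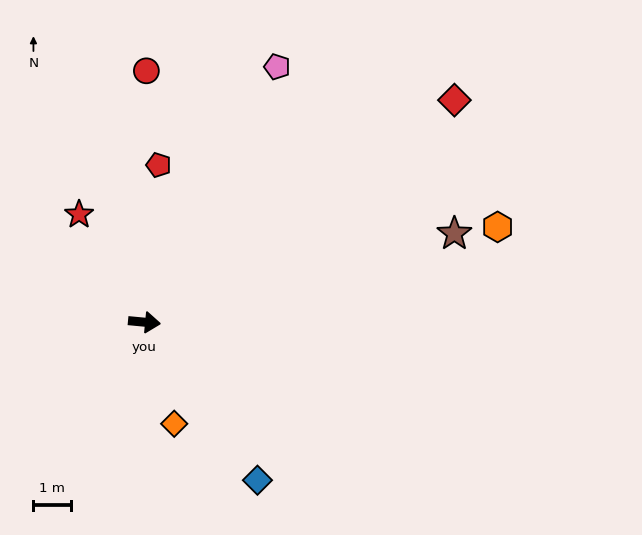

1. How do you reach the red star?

turn left 127°, forward 3.3 m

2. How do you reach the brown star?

turn left 21°, forward 8.5 m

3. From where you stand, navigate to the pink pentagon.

turn left 68°, forward 7.6 m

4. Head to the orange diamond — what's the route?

turn right 68°, forward 2.8 m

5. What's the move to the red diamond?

turn left 41°, forward 10.1 m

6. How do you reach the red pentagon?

turn left 90°, forward 4.2 m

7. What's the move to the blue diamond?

turn right 49°, forward 5.1 m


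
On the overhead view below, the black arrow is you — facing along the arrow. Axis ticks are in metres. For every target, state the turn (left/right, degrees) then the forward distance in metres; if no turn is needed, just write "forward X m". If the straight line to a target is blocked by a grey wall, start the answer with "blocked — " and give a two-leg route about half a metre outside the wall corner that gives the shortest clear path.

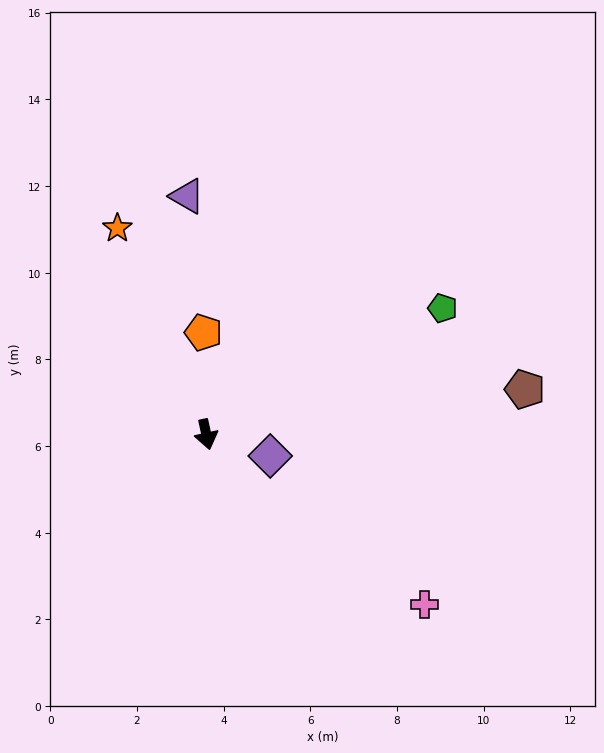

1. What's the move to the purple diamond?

turn left 59°, forward 1.6 m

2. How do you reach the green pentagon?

turn left 106°, forward 6.2 m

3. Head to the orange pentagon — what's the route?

turn left 169°, forward 2.4 m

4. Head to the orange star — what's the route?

turn right 169°, forward 5.2 m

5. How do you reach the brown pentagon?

turn left 86°, forward 7.4 m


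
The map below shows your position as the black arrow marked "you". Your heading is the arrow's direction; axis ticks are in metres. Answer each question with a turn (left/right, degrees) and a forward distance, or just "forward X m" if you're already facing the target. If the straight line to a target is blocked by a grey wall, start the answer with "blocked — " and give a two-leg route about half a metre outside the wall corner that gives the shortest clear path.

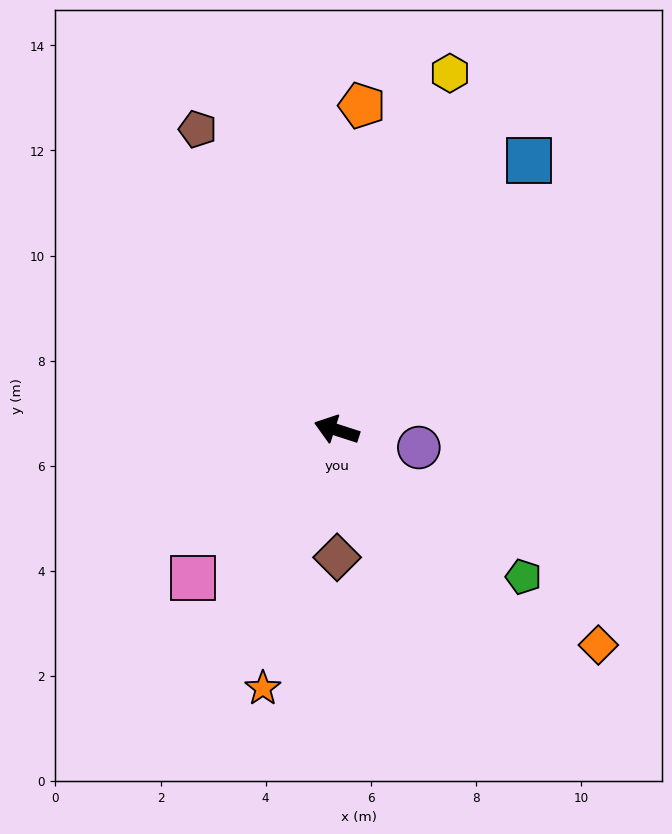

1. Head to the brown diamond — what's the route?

turn left 108°, forward 2.4 m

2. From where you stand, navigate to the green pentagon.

turn left 160°, forward 4.5 m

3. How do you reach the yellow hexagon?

turn right 90°, forward 7.1 m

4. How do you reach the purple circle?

turn right 174°, forward 1.6 m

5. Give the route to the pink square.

turn left 64°, forward 3.9 m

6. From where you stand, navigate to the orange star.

turn left 92°, forward 5.1 m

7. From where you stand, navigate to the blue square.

turn right 108°, forward 6.3 m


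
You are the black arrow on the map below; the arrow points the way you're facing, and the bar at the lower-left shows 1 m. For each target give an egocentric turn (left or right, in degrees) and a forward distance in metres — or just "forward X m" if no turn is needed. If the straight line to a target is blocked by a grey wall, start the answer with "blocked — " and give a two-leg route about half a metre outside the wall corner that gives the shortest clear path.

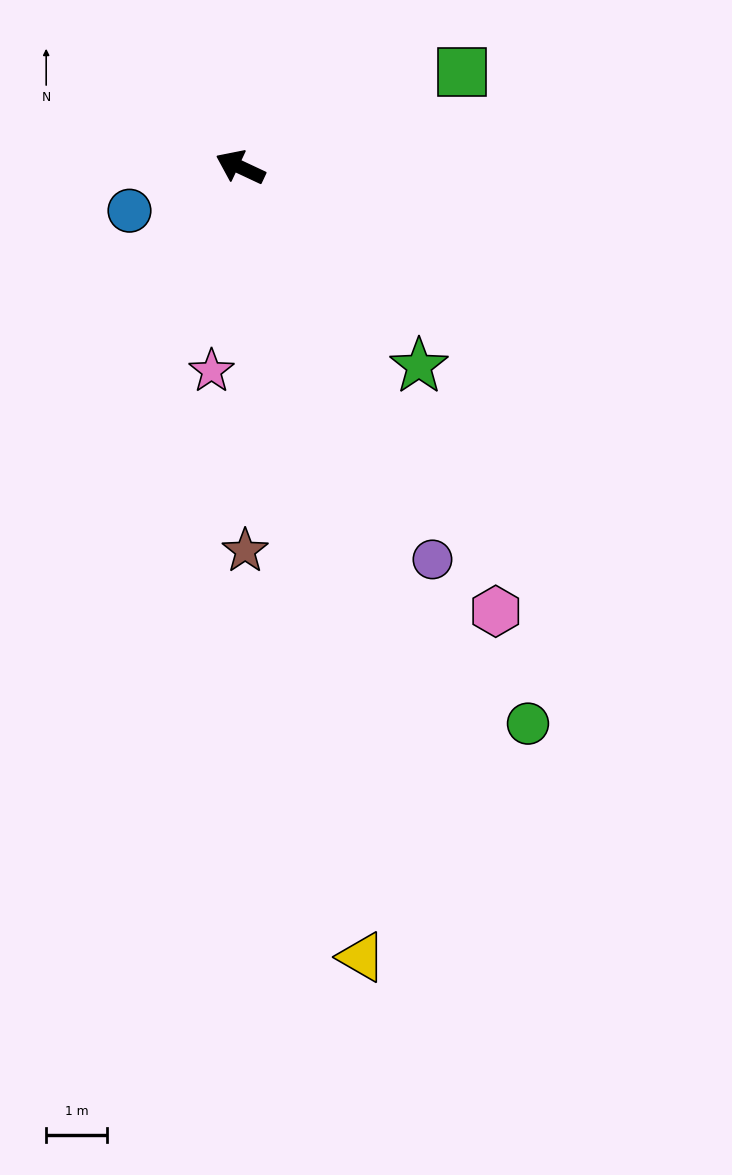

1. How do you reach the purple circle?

turn left 141°, forward 7.2 m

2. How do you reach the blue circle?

turn left 47°, forward 2.0 m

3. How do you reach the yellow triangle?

turn left 124°, forward 13.2 m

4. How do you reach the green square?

turn right 132°, forward 4.0 m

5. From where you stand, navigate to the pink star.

turn left 107°, forward 3.4 m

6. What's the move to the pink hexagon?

turn left 145°, forward 8.4 m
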